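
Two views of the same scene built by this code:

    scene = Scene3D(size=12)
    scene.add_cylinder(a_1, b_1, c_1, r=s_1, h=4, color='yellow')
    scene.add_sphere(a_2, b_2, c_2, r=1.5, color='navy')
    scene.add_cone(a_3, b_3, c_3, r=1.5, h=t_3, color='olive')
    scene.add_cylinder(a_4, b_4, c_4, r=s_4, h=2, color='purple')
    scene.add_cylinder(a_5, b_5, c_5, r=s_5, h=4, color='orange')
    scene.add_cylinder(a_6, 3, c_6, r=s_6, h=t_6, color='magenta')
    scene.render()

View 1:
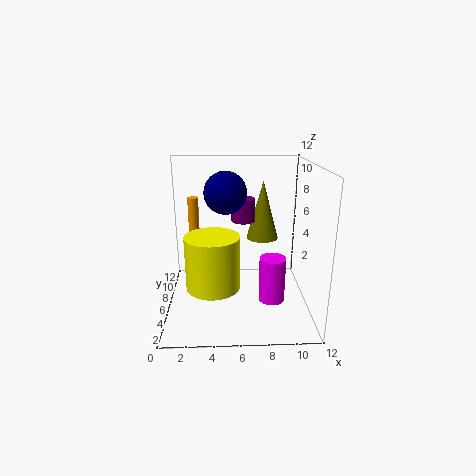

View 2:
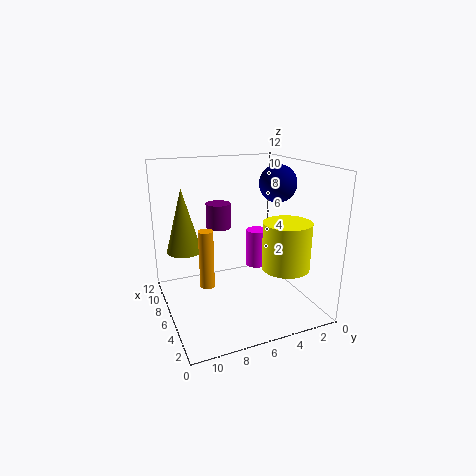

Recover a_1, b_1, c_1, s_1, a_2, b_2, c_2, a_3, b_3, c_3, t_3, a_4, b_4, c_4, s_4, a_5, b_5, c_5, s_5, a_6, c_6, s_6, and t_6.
a_1 = 4; b_1 = 2.5; c_1 = 3.5; s_1 = 2; a_2 = 5; b_2 = 3; c_2 = 10.5; a_3 = 8.5; b_3 = 10; c_3 = 4.5; t_3 = 5.5; a_4 = 6.5; b_4 = 7.5; c_4 = 7; s_4 = 1; a_5 = 2; b_5 = 10; c_5 = 4.5; s_5 = 0.5; a_6 = 8.5; c_6 = 2; s_6 = 1; t_6 = 3.5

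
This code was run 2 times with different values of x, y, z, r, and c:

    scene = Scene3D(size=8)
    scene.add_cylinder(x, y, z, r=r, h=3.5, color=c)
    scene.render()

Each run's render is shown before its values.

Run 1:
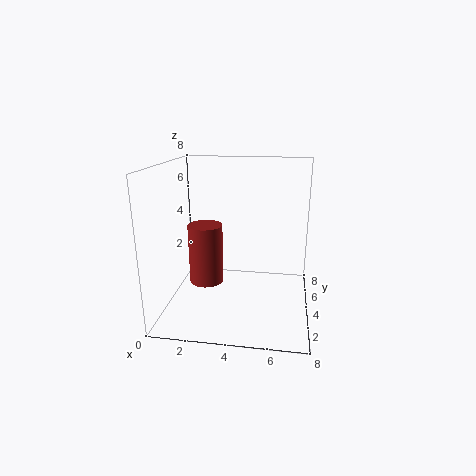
x = 2
y = 4.5
z = 1
r = 1
c = 'brown'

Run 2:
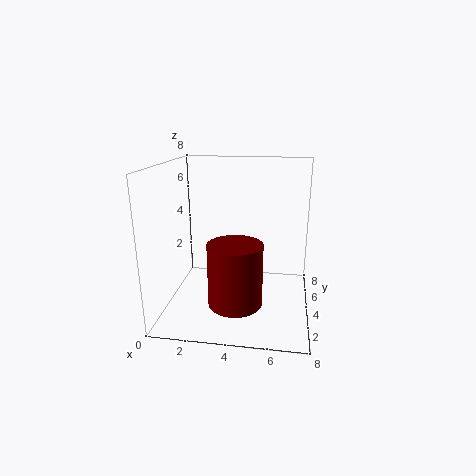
x = 4
y = 3
z = 0.5
r = 1.5
c = 'maroon'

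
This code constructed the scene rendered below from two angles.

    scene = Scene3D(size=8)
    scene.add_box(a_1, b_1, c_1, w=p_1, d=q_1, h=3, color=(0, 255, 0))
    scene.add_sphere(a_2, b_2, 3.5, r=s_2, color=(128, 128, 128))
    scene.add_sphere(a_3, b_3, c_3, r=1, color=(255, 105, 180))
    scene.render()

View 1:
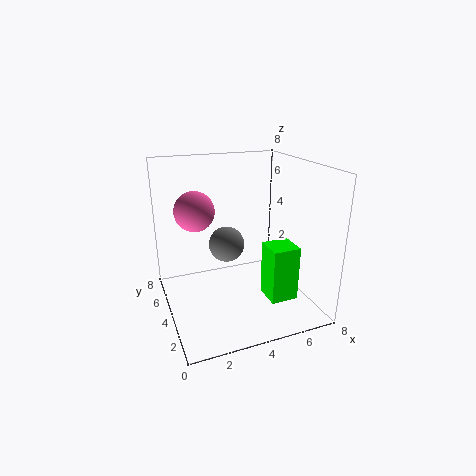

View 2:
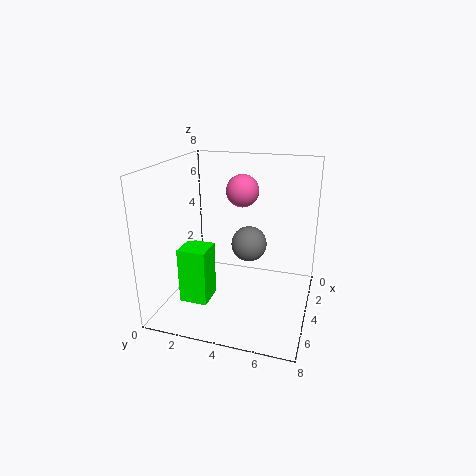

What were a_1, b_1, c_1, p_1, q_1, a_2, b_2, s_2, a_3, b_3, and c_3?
a_1 = 5; b_1 = 1.5; c_1 = 1; p_1 = 1.5; q_1 = 1.5; a_2 = 3.5; b_2 = 4.5; s_2 = 1; a_3 = 1.5; b_3 = 3.5; c_3 = 6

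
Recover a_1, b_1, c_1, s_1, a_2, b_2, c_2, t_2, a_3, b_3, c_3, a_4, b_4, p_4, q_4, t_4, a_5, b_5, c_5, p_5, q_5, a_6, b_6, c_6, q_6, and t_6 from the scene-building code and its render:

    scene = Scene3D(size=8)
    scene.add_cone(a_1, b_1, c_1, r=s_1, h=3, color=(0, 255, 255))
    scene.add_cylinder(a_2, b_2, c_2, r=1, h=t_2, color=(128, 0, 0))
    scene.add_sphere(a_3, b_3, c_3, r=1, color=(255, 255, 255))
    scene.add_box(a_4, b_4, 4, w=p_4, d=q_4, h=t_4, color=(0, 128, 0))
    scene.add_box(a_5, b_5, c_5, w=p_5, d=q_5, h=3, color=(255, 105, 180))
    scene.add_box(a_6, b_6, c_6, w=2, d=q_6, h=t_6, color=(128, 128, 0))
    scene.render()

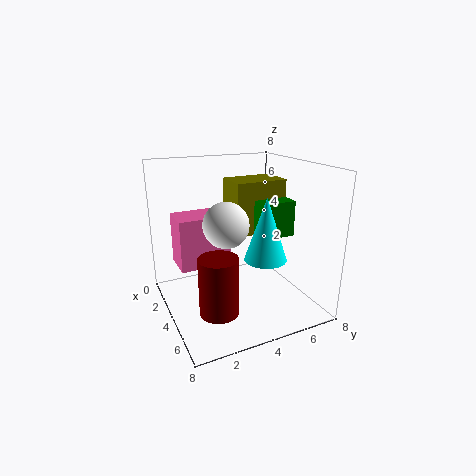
a_1 = 7
b_1 = 4
c_1 = 4
s_1 = 1
a_2 = 6
b_2 = 2
c_2 = 1
t_2 = 3
a_3 = 7
b_3 = 2
c_3 = 6
a_4 = 3
b_4 = 5
p_4 = 2
q_4 = 2
t_4 = 2
a_5 = 1
b_5 = 1
c_5 = 2
p_5 = 2
q_5 = 3
a_6 = 2
b_6 = 4
c_6 = 4
q_6 = 3
t_6 = 3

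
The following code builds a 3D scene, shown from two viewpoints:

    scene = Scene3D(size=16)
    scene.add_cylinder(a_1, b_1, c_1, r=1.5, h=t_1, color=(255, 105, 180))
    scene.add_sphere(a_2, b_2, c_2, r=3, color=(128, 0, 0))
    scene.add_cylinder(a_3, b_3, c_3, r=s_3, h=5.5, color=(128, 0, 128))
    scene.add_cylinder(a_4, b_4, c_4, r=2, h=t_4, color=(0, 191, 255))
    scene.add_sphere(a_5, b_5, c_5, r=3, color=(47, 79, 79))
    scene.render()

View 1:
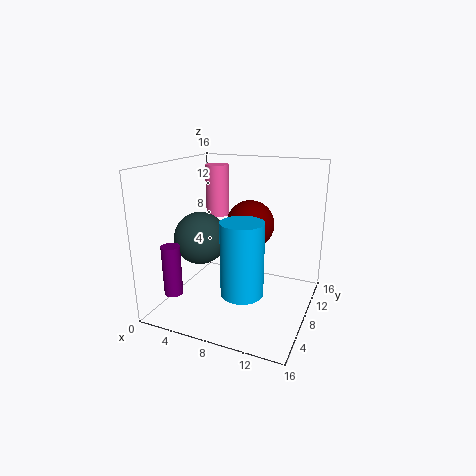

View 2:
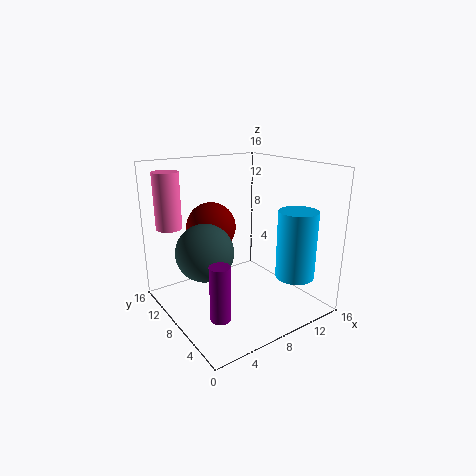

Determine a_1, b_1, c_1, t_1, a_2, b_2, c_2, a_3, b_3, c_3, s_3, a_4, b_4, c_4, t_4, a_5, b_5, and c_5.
a_1 = 2.5; b_1 = 14; c_1 = 8.5; t_1 = 6.5; a_2 = 7.5; b_2 = 13; c_2 = 8; a_3 = 2.5; b_3 = 3; c_3 = 2.5; s_3 = 1; a_4 = 11; b_4 = 2; c_4 = 5; t_4 = 7; a_5 = 3.5; b_5 = 7.5; c_5 = 7.5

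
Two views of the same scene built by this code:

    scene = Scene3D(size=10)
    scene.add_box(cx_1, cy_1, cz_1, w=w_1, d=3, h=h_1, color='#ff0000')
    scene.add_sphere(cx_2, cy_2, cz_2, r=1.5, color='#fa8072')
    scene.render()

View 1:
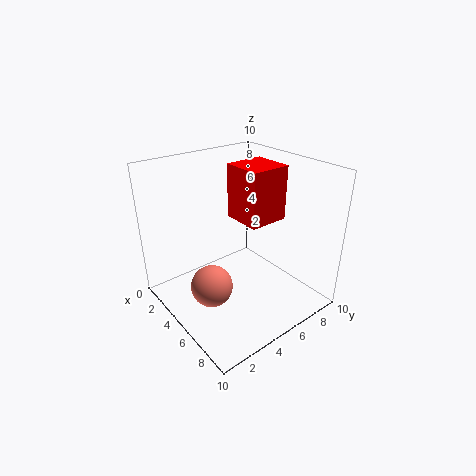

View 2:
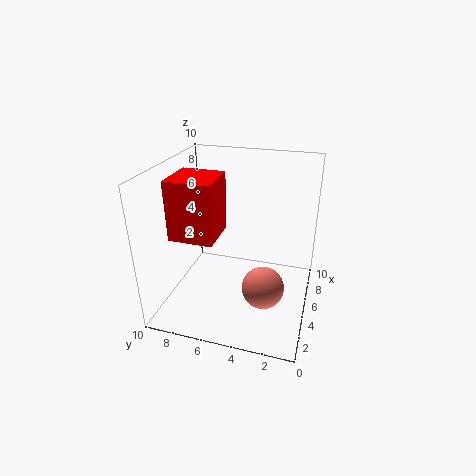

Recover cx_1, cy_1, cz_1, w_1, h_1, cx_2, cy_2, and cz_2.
cx_1 = 2.5, cy_1 = 6, cz_1 = 5.5, w_1 = 3, h_1 = 4, cx_2 = 4.5, cy_2 = 3, cz_2 = 1.5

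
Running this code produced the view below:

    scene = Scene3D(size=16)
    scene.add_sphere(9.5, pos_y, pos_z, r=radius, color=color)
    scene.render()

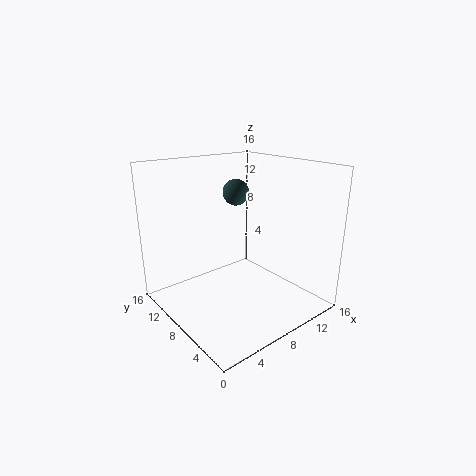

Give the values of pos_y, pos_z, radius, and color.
pos_y = 10.25, pos_z = 12.5, radius = 1.5, color = 'darkslategray'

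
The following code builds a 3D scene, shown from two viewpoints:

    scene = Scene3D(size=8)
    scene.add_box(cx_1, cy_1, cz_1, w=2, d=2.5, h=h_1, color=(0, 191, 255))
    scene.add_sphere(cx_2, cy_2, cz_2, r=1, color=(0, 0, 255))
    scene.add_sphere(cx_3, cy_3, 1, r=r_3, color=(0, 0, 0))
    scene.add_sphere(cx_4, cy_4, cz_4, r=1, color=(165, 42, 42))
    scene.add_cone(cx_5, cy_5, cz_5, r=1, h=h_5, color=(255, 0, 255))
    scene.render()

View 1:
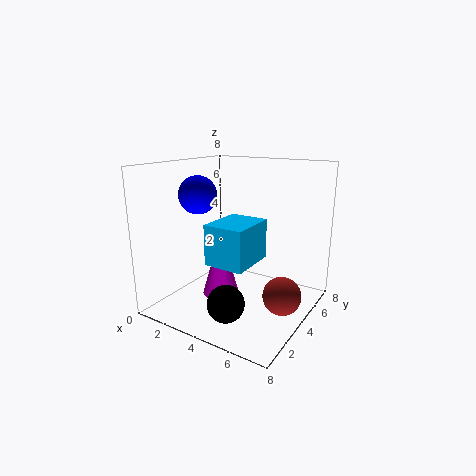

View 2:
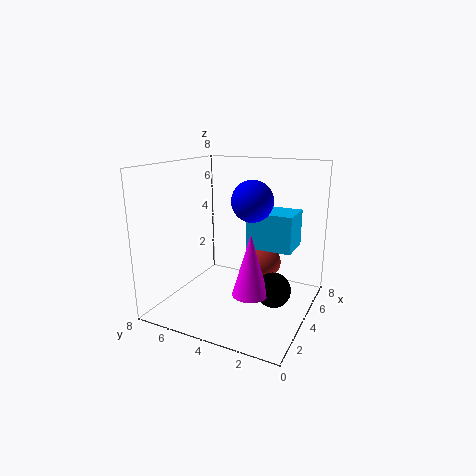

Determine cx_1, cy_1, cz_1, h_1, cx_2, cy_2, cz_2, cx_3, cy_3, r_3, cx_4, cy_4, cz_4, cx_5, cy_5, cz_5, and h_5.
cx_1 = 4
cy_1 = 1
cz_1 = 3.5
h_1 = 2
cx_2 = 2.5
cy_2 = 2.5
cz_2 = 6.5
cx_3 = 4.5
cy_3 = 2
r_3 = 1
cx_4 = 7
cy_4 = 3.5
cz_4 = 1.5
cx_5 = 3.5
cy_5 = 3
cz_5 = 1
h_5 = 3.5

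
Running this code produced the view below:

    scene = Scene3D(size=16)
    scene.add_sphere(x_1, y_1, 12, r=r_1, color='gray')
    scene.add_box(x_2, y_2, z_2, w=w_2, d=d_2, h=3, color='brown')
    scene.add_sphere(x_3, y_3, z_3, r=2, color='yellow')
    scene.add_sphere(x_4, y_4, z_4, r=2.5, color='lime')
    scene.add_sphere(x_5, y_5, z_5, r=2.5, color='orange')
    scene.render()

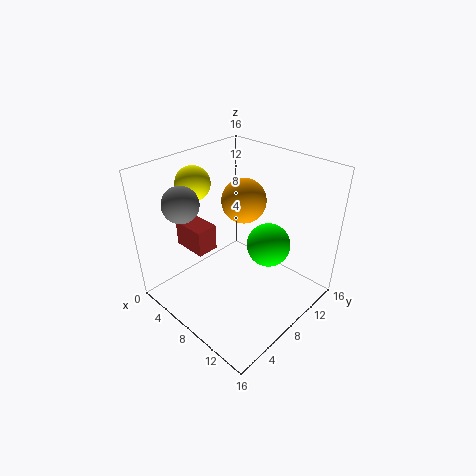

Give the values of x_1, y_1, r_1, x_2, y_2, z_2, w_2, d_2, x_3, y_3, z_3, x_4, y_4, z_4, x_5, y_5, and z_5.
x_1 = 3.5; y_1 = 4; r_1 = 2; x_2 = 1.5; y_2 = 4.5; z_2 = 6; w_2 = 4; d_2 = 2.5; x_3 = 2; y_3 = 7; z_3 = 13; x_4 = 10; y_4 = 11; z_4 = 6.5; x_5 = 7; y_5 = 10; z_5 = 11.5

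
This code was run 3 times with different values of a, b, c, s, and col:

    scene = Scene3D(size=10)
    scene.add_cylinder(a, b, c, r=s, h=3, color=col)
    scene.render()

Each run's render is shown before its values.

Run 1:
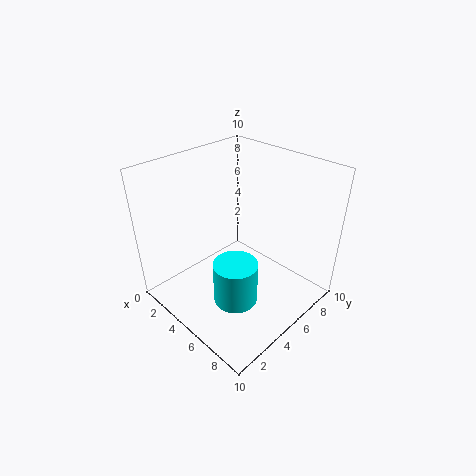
a = 6.25; b = 3.5; c = 1.25; s = 1.5; col = 'cyan'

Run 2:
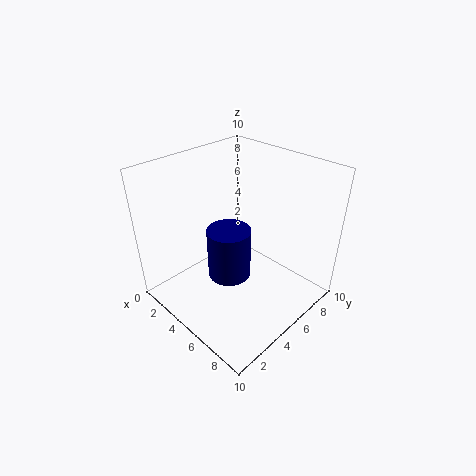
a = 7; b = 2.25; c = 4.75; s = 1.25; col = 'navy'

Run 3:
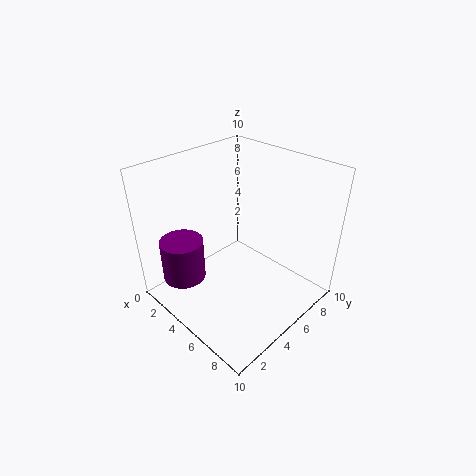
a = 2.5; b = 2; c = 2; s = 1.5; col = 'purple'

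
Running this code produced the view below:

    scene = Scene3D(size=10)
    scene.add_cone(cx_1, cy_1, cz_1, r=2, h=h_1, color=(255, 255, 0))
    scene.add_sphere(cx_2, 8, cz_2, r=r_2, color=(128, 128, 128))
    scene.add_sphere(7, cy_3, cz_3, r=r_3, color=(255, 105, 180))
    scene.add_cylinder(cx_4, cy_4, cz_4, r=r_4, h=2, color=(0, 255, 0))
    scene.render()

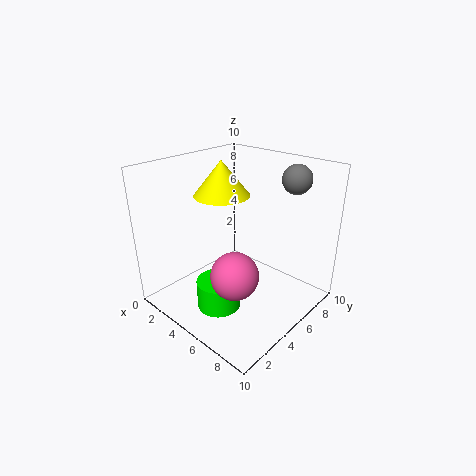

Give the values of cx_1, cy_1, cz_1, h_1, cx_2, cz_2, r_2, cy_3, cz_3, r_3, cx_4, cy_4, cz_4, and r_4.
cx_1 = 3, cy_1 = 5.5, cz_1 = 7.5, h_1 = 2.5, cx_2 = 7.5, cz_2 = 9, r_2 = 1, cy_3 = 2.5, cz_3 = 4, r_3 = 1.5, cx_4 = 5, cy_4 = 3, cz_4 = 0.5, r_4 = 1.5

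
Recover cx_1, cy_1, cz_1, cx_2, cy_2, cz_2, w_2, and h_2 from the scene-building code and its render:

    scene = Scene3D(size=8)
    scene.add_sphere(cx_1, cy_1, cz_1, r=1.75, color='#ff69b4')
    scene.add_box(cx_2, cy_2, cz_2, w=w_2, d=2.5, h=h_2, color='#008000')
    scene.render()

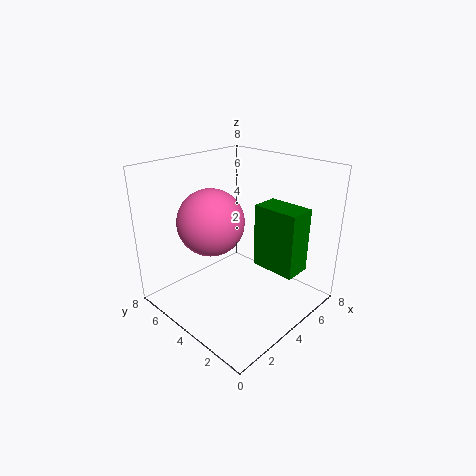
cx_1 = 2.5, cy_1 = 4.5, cz_1 = 5.25, cx_2 = 4.5, cy_2 = 0.75, cz_2 = 2.5, w_2 = 1.5, h_2 = 3.5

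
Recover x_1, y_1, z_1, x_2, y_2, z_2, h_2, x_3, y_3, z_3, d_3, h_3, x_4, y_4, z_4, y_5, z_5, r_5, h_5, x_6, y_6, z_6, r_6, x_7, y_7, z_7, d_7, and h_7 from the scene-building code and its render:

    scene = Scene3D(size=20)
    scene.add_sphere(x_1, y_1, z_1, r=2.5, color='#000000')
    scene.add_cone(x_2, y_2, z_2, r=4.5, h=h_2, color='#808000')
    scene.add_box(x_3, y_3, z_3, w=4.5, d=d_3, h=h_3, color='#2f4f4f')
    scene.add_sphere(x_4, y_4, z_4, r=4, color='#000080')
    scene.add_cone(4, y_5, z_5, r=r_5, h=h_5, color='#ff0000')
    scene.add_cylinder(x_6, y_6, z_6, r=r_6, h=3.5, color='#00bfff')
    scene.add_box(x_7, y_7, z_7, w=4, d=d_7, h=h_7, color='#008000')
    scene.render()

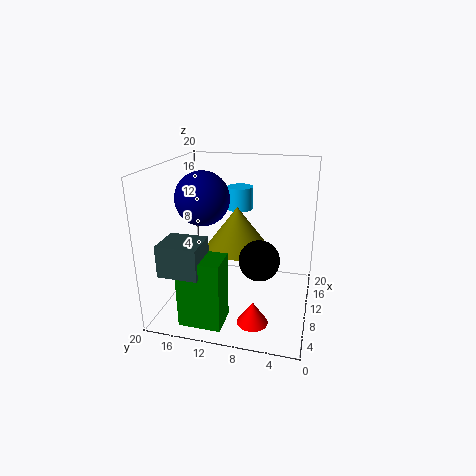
x_1 = 5, y_1 = 6, z_1 = 9.5, x_2 = 11.5, y_2 = 10.5, z_2 = 8, h_2 = 6, x_3 = 0.5, y_3 = 12.5, z_3 = 8, d_3 = 5, h_3 = 4, x_4 = 12.5, y_4 = 16, z_4 = 14.5, y_5 = 6.5, z_5 = 1, r_5 = 2, h_5 = 3, x_6 = 17, y_6 = 11.5, z_6 = 12, r_6 = 2, x_7 = 1, y_7 = 10, z_7 = 1, d_7 = 5.5, h_7 = 9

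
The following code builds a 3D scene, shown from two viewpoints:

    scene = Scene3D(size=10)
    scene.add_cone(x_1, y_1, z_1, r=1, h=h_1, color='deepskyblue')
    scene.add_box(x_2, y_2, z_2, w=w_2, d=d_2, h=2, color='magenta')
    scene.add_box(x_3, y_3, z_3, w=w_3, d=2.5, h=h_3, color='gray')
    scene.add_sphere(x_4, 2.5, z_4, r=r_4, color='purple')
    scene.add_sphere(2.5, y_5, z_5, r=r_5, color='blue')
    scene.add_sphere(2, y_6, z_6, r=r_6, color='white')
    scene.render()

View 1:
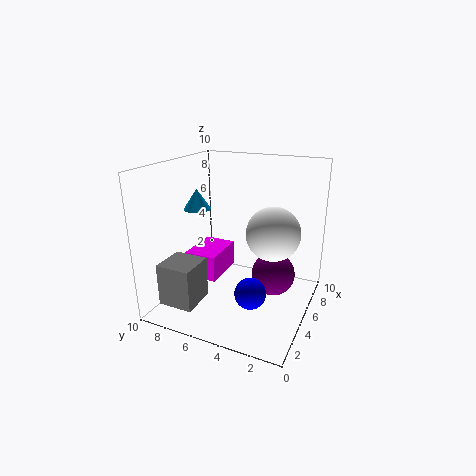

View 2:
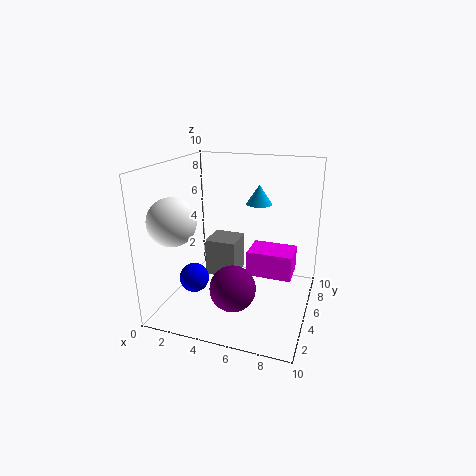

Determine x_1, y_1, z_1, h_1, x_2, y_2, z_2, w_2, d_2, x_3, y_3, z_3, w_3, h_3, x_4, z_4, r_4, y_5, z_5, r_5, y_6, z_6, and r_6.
x_1 = 5.5
y_1 = 8.5
z_1 = 6.5
h_1 = 1.5
x_2 = 5
y_2 = 7
z_2 = 1
w_2 = 3.5
d_2 = 2.5
x_3 = 1.5
y_3 = 7
z_3 = 0.5
w_3 = 2.5
h_3 = 3
x_4 = 5.5
z_4 = 2.5
r_4 = 1.5
y_5 = 3
z_5 = 2.5
r_5 = 1
y_6 = 1.5
z_6 = 7
r_6 = 1.5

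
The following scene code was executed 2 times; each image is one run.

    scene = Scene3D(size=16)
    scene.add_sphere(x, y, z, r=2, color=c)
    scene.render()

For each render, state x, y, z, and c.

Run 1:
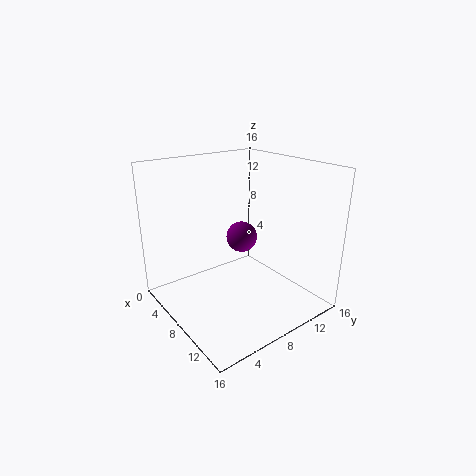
x = 3.5, y = 12, z = 5.5, c = 'purple'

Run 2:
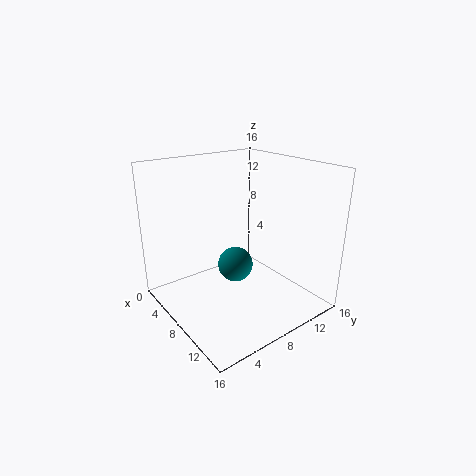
x = 7.5, y = 8, z = 4.5, c = 'teal'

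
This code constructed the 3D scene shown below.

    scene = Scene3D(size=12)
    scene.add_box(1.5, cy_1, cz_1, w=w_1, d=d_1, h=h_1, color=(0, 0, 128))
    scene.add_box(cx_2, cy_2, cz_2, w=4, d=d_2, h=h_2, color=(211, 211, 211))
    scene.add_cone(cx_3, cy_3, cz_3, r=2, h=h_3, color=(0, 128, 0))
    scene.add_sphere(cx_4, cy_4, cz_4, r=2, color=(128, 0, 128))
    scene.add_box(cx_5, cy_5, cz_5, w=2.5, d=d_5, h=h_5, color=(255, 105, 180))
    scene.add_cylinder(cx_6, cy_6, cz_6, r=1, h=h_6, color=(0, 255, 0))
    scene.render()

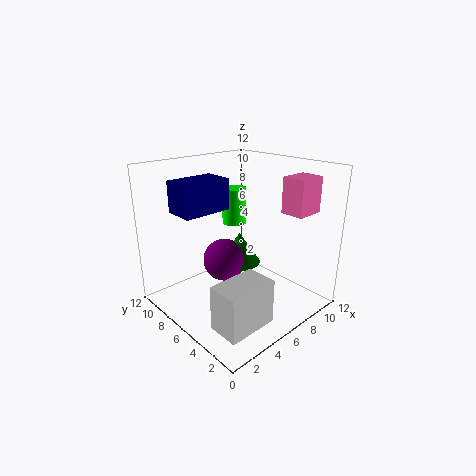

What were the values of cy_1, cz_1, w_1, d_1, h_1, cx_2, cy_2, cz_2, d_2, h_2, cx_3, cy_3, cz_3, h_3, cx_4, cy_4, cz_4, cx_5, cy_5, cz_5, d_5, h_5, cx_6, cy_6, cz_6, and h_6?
cy_1 = 6.5, cz_1 = 8.5, w_1 = 4, d_1 = 2.5, h_1 = 2.5, cx_2 = 1, cy_2 = 1, cz_2 = 1, d_2 = 2.5, h_2 = 3.5, cx_3 = 8.5, cy_3 = 8.5, cz_3 = 2, h_3 = 3, cx_4 = 7, cy_4 = 9, cz_4 = 2.5, cx_5 = 9, cy_5 = 2, cz_5 = 8, d_5 = 2, h_5 = 3, cx_6 = 6.5, cy_6 = 7, cz_6 = 7, h_6 = 3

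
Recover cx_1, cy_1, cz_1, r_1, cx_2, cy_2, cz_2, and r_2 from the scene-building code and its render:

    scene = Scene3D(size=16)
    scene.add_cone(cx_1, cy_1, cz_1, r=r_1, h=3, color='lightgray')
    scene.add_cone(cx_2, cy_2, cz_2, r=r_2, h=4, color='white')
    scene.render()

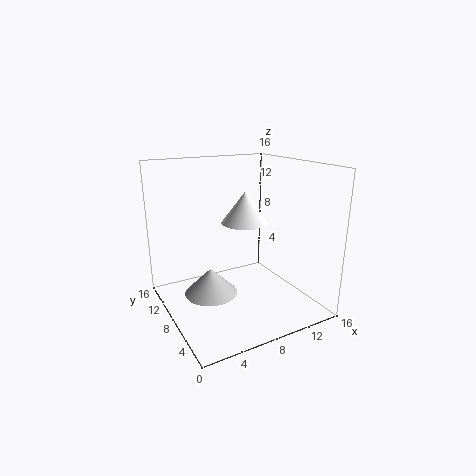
cx_1 = 5; cy_1 = 9; cz_1 = 1.5; r_1 = 3; cx_2 = 11.5; cy_2 = 12.5; cz_2 = 8; r_2 = 3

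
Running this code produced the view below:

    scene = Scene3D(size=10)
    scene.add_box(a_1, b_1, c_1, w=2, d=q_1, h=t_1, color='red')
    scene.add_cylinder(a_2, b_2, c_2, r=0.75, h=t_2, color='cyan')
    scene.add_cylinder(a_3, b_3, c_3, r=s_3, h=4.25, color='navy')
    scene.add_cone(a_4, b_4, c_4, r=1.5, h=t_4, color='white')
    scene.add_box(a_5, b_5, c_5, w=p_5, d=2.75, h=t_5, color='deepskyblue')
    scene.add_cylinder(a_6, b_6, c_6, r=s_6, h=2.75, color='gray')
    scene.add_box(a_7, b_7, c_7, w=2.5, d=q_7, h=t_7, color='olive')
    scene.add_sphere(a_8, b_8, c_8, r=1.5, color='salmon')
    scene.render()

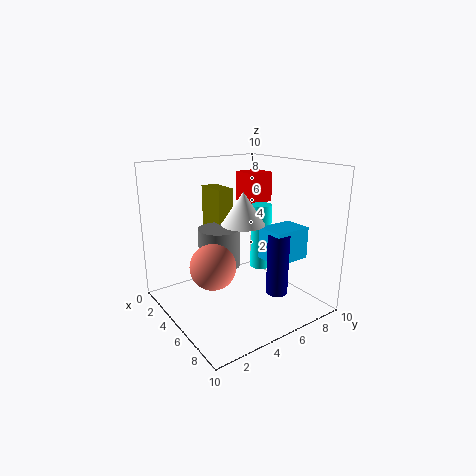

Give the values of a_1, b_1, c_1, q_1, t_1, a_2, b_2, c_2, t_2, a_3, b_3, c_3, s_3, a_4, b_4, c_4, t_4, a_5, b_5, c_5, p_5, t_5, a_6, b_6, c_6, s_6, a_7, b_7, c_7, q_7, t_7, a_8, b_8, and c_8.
a_1 = 1.5; b_1 = 7.25; c_1 = 6.75; q_1 = 2; t_1 = 2.25; a_2 = 4.75; b_2 = 7.25; c_2 = 2.25; t_2 = 4.75; a_3 = 7.25; b_3 = 6.75; c_3 = 1.25; s_3 = 0.75; a_4 = 5.25; b_4 = 5.25; c_4 = 6; t_4 = 2.25; a_5 = 5.75; b_5 = 6.25; c_5 = 3.5; p_5 = 2; t_5 = 2.25; a_6 = 3.75; b_6 = 4.25; c_6 = 2.75; s_6 = 1.5; a_7 = 0.5; b_7 = 4.75; c_7 = 3.75; q_7 = 1.25; t_7 = 4.25; a_8 = 5.75; b_8 = 2.5; c_8 = 3.75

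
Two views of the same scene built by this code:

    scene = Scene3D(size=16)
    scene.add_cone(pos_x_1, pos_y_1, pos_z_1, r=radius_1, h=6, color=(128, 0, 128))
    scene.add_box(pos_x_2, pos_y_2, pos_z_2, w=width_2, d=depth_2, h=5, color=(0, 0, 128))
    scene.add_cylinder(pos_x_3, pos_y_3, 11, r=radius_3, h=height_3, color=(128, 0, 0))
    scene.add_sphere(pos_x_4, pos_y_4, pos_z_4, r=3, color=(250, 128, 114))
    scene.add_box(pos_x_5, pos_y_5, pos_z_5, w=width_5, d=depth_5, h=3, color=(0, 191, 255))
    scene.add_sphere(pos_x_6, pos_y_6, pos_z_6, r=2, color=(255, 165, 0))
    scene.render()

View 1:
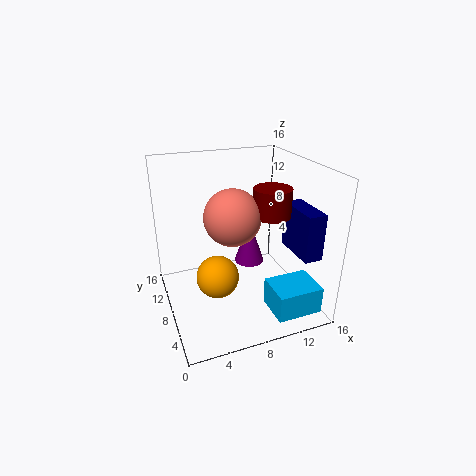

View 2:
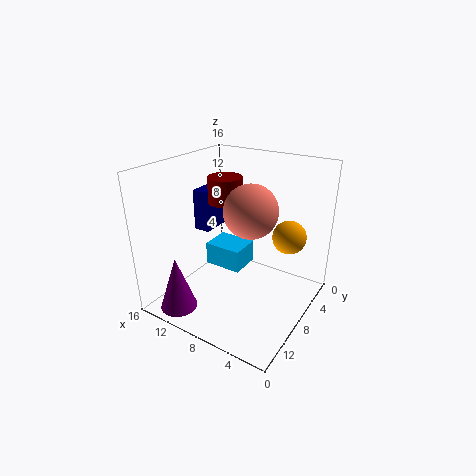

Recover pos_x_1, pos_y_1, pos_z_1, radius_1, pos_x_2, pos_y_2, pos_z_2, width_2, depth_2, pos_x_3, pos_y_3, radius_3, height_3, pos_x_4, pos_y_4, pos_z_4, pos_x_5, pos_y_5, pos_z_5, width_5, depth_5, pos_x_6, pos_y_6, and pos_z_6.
pos_x_1 = 12, pos_y_1 = 14, pos_z_1 = 1, radius_1 = 2, pos_x_2 = 13, pos_y_2 = 2, pos_z_2 = 7, width_2 = 2, depth_2 = 5, pos_x_3 = 11, pos_y_3 = 6, radius_3 = 2, height_3 = 3, pos_x_4 = 7, pos_y_4 = 7, pos_z_4 = 11, pos_x_5 = 10, pos_y_5 = 1, pos_z_5 = 1, width_5 = 5, depth_5 = 4, pos_x_6 = 4, pos_y_6 = 3, pos_z_6 = 7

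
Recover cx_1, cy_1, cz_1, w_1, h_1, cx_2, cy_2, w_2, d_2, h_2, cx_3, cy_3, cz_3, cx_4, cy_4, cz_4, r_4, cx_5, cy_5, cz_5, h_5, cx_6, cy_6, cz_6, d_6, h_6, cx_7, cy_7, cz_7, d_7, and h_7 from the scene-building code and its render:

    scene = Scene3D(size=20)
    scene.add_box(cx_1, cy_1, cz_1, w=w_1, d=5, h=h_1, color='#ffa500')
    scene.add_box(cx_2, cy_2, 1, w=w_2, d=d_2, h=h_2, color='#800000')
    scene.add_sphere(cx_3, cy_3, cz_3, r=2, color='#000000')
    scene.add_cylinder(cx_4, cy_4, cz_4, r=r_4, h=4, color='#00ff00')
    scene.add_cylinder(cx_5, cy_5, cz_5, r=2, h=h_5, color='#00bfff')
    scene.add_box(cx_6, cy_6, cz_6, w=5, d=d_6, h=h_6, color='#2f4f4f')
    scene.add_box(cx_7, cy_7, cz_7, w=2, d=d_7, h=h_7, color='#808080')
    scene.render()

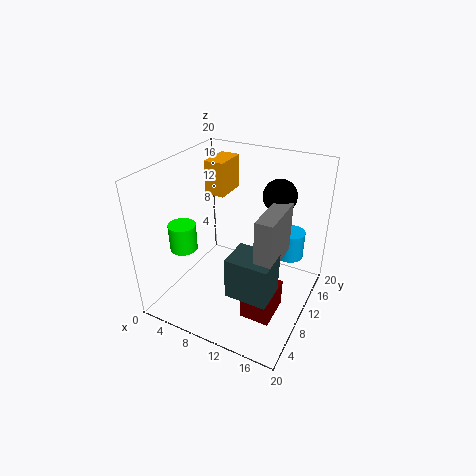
cx_1 = 3, cy_1 = 13, cz_1 = 14, w_1 = 3, h_1 = 5, cx_2 = 13, cy_2 = 5, w_2 = 4, d_2 = 5, h_2 = 4, cx_3 = 16, cy_3 = 9, cz_3 = 18, cx_4 = 2, cy_4 = 8, cz_4 = 7, r_4 = 2, cx_5 = 16, cy_5 = 15, cz_5 = 6, h_5 = 4, cx_6 = 13, cy_6 = 1, cz_6 = 8, d_6 = 4, h_6 = 5, cx_7 = 16, cy_7 = 2, cz_7 = 12, d_7 = 6, h_7 = 6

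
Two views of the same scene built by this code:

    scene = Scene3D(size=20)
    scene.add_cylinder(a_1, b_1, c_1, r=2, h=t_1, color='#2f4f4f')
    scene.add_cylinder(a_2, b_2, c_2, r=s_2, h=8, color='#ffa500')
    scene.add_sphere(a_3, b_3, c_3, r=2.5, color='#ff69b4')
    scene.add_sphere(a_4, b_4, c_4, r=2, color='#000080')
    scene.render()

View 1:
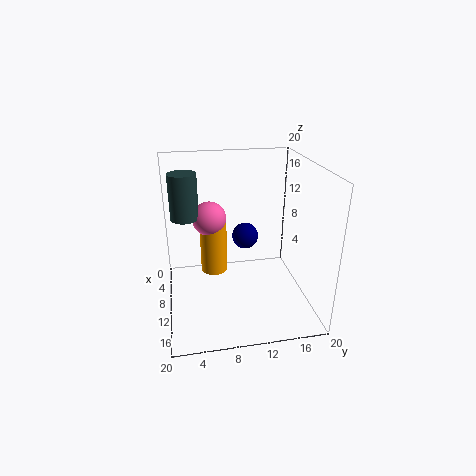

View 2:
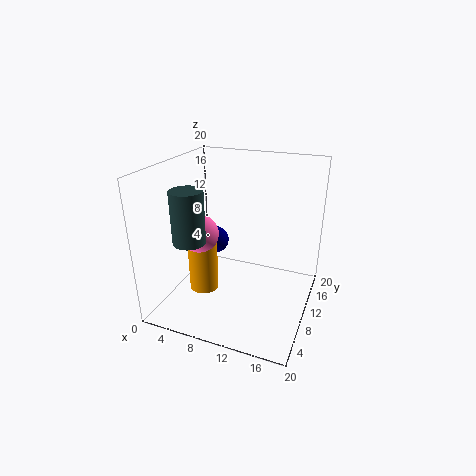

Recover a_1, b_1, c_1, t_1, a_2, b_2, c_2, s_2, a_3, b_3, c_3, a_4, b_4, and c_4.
a_1 = 6.5; b_1 = 3; c_1 = 12; t_1 = 6.5; a_2 = 6; b_2 = 7; c_2 = 3; s_2 = 2; a_3 = 6; b_3 = 6.5; c_3 = 11.5; a_4 = 5.5; b_4 = 12; c_4 = 8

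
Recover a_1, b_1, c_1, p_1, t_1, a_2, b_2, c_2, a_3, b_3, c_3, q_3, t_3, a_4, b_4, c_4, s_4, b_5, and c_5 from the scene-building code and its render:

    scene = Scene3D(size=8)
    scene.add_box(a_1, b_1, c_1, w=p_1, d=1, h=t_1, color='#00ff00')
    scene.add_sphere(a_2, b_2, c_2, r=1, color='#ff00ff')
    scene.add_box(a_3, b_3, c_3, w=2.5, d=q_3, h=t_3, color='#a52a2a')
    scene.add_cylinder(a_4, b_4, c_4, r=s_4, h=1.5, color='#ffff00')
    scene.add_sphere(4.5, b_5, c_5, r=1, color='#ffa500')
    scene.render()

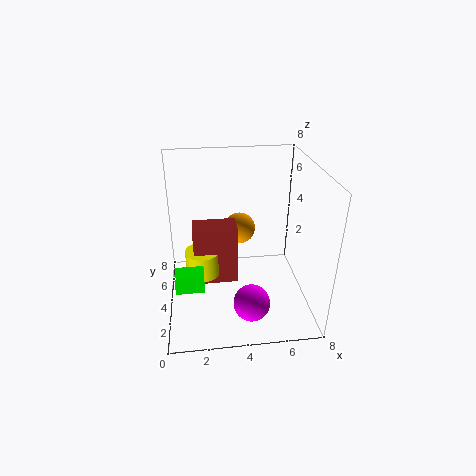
a_1 = 0.5, b_1 = 2, c_1 = 2, p_1 = 1.5, t_1 = 1, a_2 = 4.5, b_2 = 2, c_2 = 1, a_3 = 1.5, b_3 = 4, c_3 = 1, q_3 = 1.5, t_3 = 3.5, a_4 = 2, b_4 = 4.5, c_4 = 1.5, s_4 = 1, b_5 = 7, c_5 = 3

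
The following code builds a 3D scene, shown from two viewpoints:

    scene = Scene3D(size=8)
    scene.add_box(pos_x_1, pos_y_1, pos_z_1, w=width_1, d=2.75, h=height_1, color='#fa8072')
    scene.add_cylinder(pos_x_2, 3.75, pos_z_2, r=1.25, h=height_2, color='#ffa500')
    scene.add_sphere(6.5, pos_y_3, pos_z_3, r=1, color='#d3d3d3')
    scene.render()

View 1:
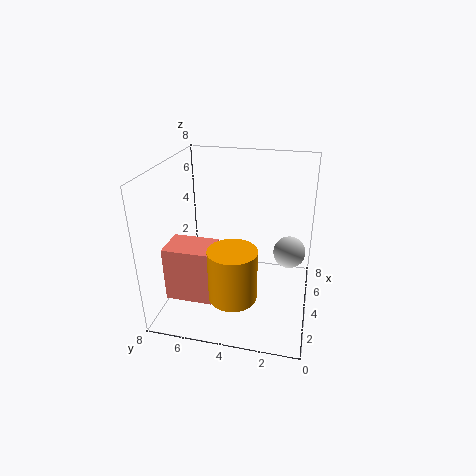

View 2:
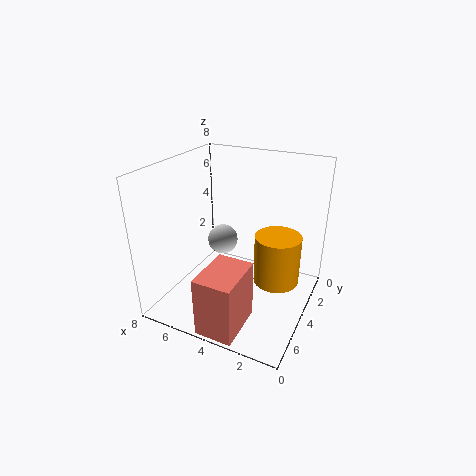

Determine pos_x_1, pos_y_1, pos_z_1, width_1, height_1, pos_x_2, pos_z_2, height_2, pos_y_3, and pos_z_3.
pos_x_1 = 2.5, pos_y_1 = 5.25, pos_z_1 = 0.25, width_1 = 2, height_1 = 3.25, pos_x_2 = 1.75, pos_z_2 = 1.75, height_2 = 2.75, pos_y_3 = 1.25, pos_z_3 = 2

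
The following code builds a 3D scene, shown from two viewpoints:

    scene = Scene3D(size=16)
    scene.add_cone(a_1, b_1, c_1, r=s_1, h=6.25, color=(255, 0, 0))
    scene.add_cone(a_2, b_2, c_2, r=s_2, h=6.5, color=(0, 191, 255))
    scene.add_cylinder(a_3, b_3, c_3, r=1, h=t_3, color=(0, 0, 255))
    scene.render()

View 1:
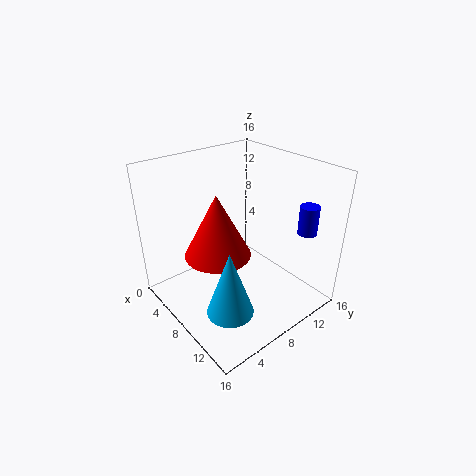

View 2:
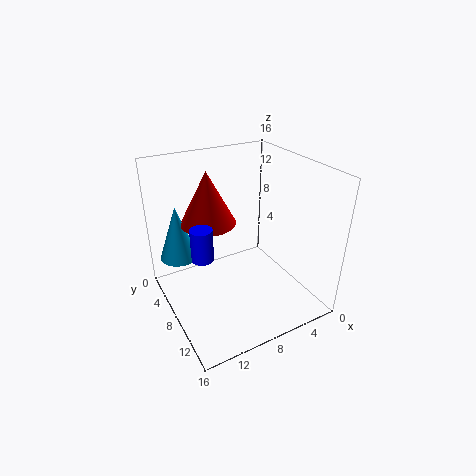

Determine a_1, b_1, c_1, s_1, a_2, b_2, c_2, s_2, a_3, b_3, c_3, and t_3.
a_1 = 9.75, b_1 = 4, c_1 = 8.5, s_1 = 3.25, a_2 = 13.25, b_2 = 2.75, c_2 = 4.25, s_2 = 2.25, a_3 = 14, b_3 = 12.25, c_3 = 9.75, t_3 = 3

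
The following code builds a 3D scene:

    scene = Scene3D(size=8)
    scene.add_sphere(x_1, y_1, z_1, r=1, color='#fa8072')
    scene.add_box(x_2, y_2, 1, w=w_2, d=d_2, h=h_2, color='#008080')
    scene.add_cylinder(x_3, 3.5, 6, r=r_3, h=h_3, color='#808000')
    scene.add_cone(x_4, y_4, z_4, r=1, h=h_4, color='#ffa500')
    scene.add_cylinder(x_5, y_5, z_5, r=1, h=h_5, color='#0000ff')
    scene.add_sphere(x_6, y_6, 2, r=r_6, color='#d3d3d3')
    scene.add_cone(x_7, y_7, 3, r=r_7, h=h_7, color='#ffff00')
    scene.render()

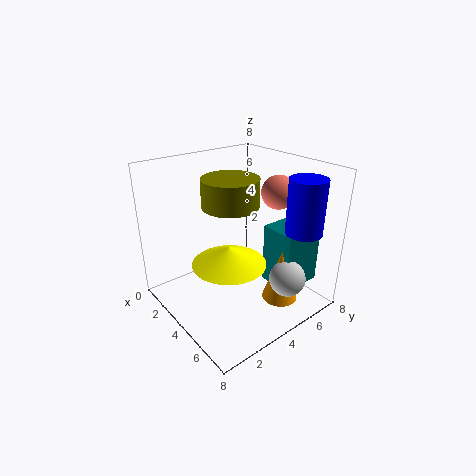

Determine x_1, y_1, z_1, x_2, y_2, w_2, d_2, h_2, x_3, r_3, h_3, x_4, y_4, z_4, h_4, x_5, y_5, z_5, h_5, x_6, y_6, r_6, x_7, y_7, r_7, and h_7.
x_1 = 4
y_1 = 7
z_1 = 6
x_2 = 4.5
y_2 = 5.5
w_2 = 2
d_2 = 2.5
h_2 = 3.5
x_3 = 4
r_3 = 1.5
h_3 = 1.5
x_4 = 6
y_4 = 5.5
z_4 = 0.5
h_4 = 3
x_5 = 6.5
y_5 = 6.5
z_5 = 4.5
h_5 = 3
x_6 = 6.5
y_6 = 5.5
r_6 = 1
x_7 = 4.5
y_7 = 3
r_7 = 2
h_7 = 1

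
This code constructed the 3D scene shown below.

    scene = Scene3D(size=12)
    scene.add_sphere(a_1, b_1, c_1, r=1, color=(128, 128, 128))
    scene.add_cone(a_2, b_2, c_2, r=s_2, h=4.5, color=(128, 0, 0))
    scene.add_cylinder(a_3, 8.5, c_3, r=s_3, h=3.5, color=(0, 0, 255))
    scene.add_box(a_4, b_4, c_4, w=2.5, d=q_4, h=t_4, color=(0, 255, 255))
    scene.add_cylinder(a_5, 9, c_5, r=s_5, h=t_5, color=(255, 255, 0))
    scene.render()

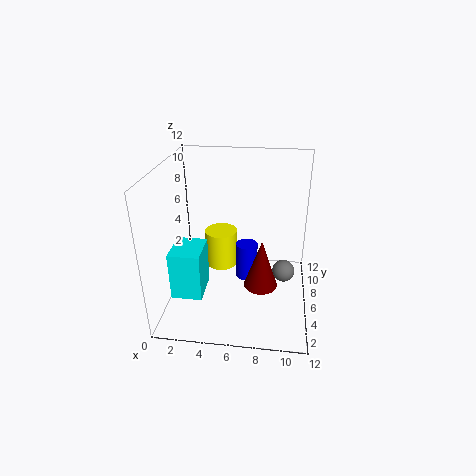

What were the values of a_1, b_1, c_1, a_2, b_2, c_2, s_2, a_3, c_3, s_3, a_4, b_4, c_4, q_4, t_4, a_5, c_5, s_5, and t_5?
a_1 = 10, b_1 = 7.5, c_1 = 2, a_2 = 8, b_2 = 6.5, c_2 = 1, s_2 = 1.5, a_3 = 6.5, c_3 = 0.5, s_3 = 1, a_4 = 1, b_4 = 2.5, c_4 = 2, q_4 = 3, t_4 = 4, a_5 = 4, c_5 = 1.5, s_5 = 1.5, t_5 = 3.5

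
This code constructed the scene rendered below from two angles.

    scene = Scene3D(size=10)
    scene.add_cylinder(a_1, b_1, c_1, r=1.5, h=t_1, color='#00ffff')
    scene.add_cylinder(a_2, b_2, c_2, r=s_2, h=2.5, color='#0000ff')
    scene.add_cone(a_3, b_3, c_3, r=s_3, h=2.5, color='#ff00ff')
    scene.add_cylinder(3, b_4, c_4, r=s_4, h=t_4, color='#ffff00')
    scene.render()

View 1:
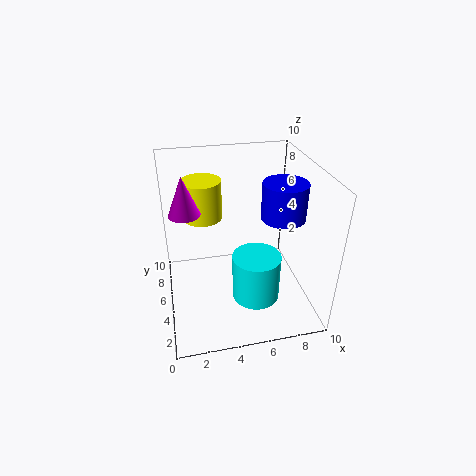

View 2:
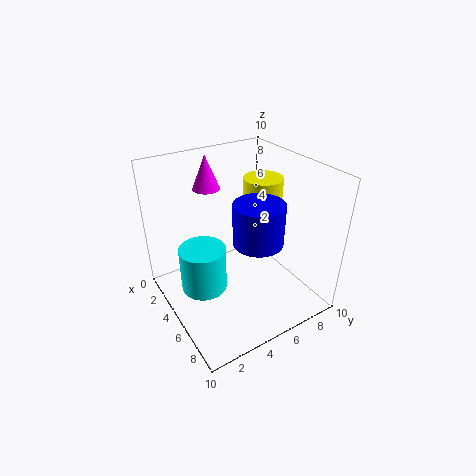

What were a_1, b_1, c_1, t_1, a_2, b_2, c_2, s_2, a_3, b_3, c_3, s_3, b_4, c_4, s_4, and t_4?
a_1 = 5.5, b_1 = 2, c_1 = 2.5, t_1 = 3, a_2 = 8, b_2 = 4.5, c_2 = 6.5, s_2 = 1.5, a_3 = 1.5, b_3 = 4.5, c_3 = 7.5, s_3 = 1, b_4 = 8.5, c_4 = 5, s_4 = 1.5, t_4 = 3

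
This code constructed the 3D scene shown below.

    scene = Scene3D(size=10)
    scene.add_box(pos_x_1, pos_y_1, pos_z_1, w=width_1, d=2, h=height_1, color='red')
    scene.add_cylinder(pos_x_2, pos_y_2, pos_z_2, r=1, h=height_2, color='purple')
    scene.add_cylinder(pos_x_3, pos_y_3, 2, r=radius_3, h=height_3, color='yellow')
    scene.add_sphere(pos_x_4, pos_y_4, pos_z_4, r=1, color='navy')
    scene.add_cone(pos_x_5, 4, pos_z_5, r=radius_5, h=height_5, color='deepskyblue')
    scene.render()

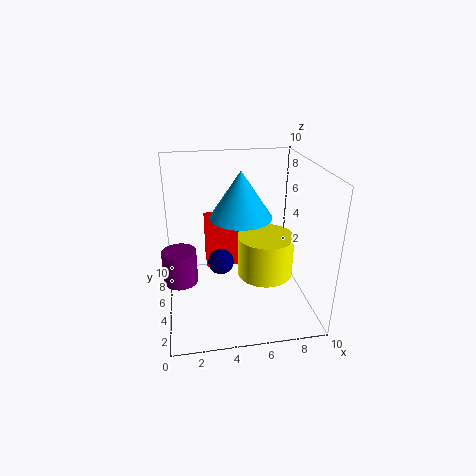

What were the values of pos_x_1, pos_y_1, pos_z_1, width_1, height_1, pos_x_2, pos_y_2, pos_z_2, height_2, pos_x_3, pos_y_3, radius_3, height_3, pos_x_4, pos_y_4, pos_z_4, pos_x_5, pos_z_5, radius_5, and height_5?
pos_x_1 = 3
pos_y_1 = 8
pos_z_1 = 1
width_1 = 3
height_1 = 4
pos_x_2 = 1
pos_y_2 = 2
pos_z_2 = 4
height_2 = 2
pos_x_3 = 7
pos_y_3 = 5
radius_3 = 2
height_3 = 3
pos_x_4 = 4
pos_y_4 = 7
pos_z_4 = 2
pos_x_5 = 5
pos_z_5 = 7
radius_5 = 2
height_5 = 3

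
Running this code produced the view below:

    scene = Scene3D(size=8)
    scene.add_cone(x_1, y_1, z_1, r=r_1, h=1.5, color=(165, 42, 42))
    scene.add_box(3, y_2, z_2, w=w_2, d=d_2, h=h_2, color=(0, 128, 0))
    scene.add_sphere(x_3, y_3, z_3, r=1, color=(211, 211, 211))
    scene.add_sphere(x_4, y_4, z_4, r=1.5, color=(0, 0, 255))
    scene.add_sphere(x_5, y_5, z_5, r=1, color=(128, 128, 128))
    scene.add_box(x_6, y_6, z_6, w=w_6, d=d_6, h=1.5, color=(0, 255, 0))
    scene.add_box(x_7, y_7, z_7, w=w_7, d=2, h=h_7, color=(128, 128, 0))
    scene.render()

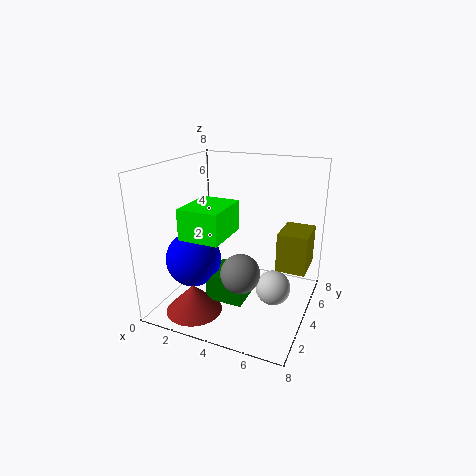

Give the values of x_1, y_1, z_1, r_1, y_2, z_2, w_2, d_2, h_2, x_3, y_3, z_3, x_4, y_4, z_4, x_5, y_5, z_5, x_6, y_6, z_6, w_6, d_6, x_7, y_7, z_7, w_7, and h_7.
x_1 = 2.5, y_1 = 1.5, z_1 = 0.5, r_1 = 1.5, y_2 = 2, z_2 = 1, w_2 = 2, d_2 = 2, h_2 = 1.5, x_3 = 6, y_3 = 4.5, z_3 = 1, x_4 = 2, y_4 = 2.5, z_4 = 3, x_5 = 5, y_5 = 2, z_5 = 3, x_6 = 2.5, y_6 = 0.5, z_6 = 5, w_6 = 2, d_6 = 2.5, x_7 = 6.5, y_7 = 3, z_7 = 3, w_7 = 1.5, h_7 = 2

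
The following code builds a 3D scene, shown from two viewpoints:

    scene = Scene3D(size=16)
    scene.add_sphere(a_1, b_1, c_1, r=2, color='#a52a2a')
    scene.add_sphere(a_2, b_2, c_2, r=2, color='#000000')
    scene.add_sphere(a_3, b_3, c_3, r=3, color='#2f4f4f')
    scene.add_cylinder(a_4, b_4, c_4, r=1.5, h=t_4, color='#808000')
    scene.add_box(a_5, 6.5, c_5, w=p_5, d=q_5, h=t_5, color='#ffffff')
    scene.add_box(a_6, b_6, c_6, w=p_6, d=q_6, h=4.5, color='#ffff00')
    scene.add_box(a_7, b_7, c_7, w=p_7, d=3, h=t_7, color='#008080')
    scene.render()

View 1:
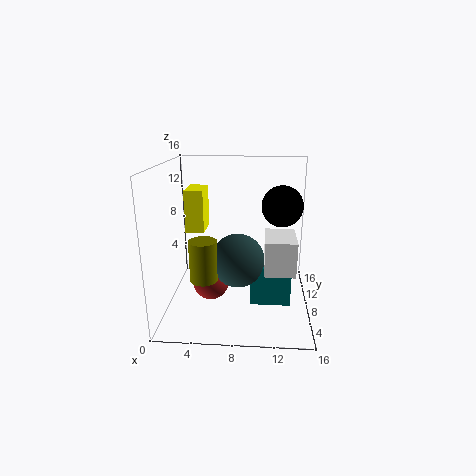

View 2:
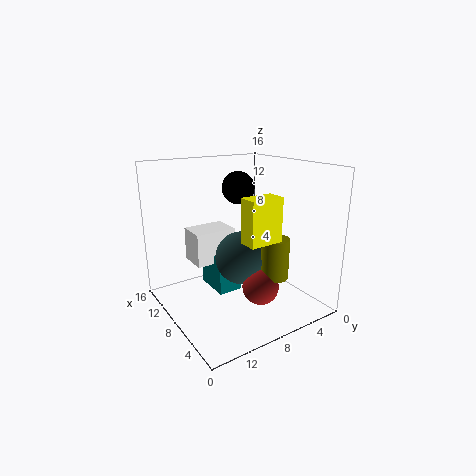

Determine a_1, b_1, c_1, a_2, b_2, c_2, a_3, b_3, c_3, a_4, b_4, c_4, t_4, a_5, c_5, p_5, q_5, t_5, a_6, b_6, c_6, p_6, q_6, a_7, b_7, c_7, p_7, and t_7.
a_1 = 5
b_1 = 7
c_1 = 3
a_2 = 12.5
b_2 = 5
c_2 = 12.5
a_3 = 8
b_3 = 7.5
c_3 = 5.5
a_4 = 4.5
b_4 = 5.5
c_4 = 4
t_4 = 4.5
a_5 = 11
c_5 = 4
p_5 = 3.5
q_5 = 5
t_5 = 4
a_6 = 2.5
b_6 = 6.5
c_6 = 9
p_6 = 2
q_6 = 3.5
a_7 = 9.5
b_7 = 6.5
c_7 = 0.5
p_7 = 4.5
t_7 = 4.5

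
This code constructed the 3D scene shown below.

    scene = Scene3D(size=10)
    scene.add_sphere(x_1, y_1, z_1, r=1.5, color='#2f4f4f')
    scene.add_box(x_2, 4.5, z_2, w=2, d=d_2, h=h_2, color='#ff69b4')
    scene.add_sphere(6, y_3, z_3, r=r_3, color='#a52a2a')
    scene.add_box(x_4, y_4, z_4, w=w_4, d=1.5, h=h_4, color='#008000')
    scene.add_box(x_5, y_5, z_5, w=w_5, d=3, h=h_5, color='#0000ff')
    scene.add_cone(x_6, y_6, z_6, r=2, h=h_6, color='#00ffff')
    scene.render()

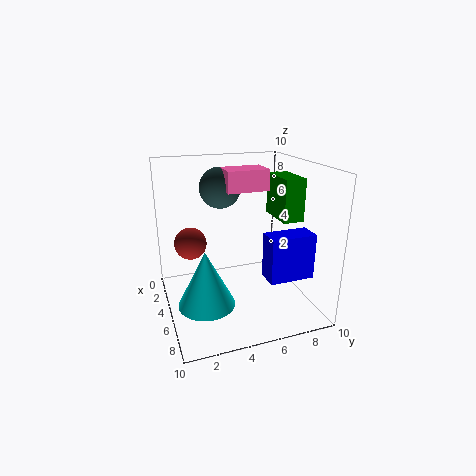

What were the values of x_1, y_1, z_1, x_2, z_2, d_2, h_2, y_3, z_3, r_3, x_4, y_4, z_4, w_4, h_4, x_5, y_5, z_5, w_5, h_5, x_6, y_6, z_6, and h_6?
x_1 = 2.5, y_1 = 4.5, z_1 = 8, x_2 = 2.5, z_2 = 8, d_2 = 3, h_2 = 1.5, y_3 = 1.5, z_3 = 5.5, r_3 = 1, x_4 = 3, y_4 = 8, z_4 = 6, w_4 = 3, h_4 = 3, x_5 = 7, y_5 = 6, z_5 = 3, w_5 = 1.5, h_5 = 3, x_6 = 5.5, y_6 = 2.5, z_6 = 0.5, h_6 = 4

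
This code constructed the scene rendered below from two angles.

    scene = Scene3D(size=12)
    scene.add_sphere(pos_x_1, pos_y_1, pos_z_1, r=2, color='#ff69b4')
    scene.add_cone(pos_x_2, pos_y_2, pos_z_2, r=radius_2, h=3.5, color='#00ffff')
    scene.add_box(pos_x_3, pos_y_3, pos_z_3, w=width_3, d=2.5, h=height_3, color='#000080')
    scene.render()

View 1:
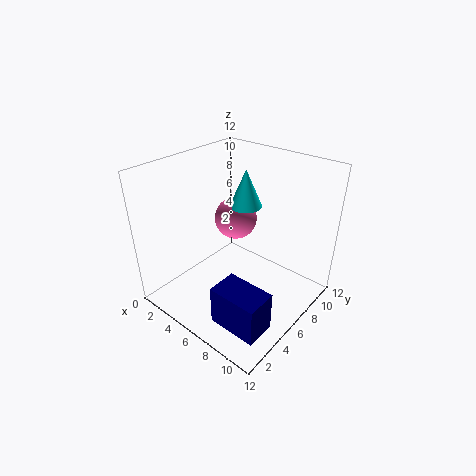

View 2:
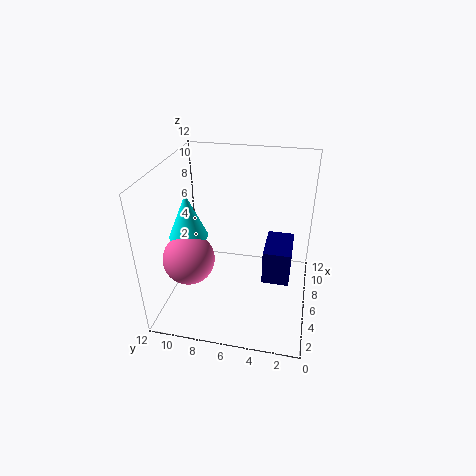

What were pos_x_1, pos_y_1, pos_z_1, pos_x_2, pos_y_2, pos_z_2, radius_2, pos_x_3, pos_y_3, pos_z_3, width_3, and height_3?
pos_x_1 = 3; pos_y_1 = 9.25; pos_z_1 = 5.5; pos_x_2 = 4; pos_y_2 = 9.5; pos_z_2 = 7; radius_2 = 1.5; pos_x_3 = 7; pos_y_3 = 1.5; pos_z_3 = 0.75; width_3 = 4; height_3 = 3.25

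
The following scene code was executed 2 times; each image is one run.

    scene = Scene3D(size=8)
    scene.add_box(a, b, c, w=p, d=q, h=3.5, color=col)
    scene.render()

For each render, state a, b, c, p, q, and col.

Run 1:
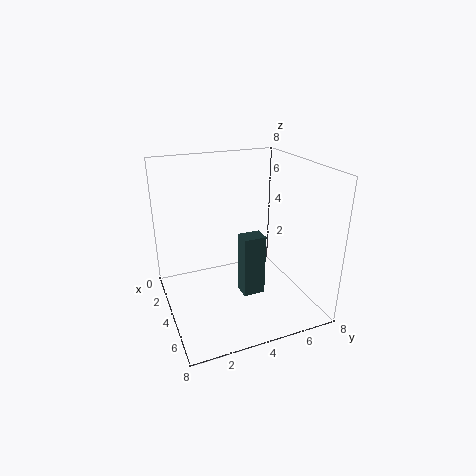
a = 4
b = 4
c = 0.75
p = 1
q = 1.25
col = 'darkslategray'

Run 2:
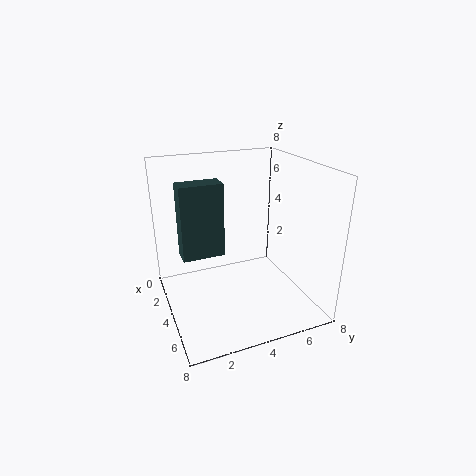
a = 5
b = 0.5
c = 4.25
p = 1
q = 2
col = 'darkslategray'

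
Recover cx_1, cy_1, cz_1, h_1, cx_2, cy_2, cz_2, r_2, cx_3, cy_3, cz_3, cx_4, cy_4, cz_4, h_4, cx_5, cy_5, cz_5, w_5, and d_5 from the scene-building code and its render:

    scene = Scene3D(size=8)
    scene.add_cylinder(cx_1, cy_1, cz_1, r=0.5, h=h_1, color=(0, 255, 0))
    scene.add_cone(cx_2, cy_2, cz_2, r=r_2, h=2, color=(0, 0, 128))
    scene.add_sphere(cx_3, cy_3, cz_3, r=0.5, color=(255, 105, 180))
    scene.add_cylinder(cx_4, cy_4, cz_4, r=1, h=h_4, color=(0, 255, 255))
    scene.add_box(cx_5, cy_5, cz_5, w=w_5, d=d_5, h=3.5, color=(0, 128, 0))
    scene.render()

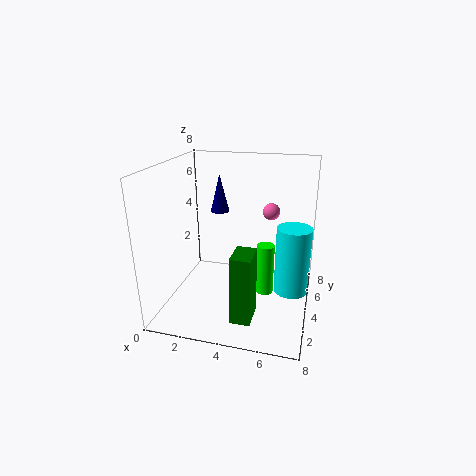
cx_1 = 5.5
cy_1 = 4.5
cz_1 = 0.5
h_1 = 3
cx_2 = 3
cy_2 = 4
cz_2 = 5.5
r_2 = 0.5
cx_3 = 5.5
cy_3 = 6
cz_3 = 5
cx_4 = 7
cy_4 = 5
cz_4 = 0.5
h_4 = 4
cx_5 = 4.5
cy_5 = 0.5
cz_5 = 1
w_5 = 1
d_5 = 1.5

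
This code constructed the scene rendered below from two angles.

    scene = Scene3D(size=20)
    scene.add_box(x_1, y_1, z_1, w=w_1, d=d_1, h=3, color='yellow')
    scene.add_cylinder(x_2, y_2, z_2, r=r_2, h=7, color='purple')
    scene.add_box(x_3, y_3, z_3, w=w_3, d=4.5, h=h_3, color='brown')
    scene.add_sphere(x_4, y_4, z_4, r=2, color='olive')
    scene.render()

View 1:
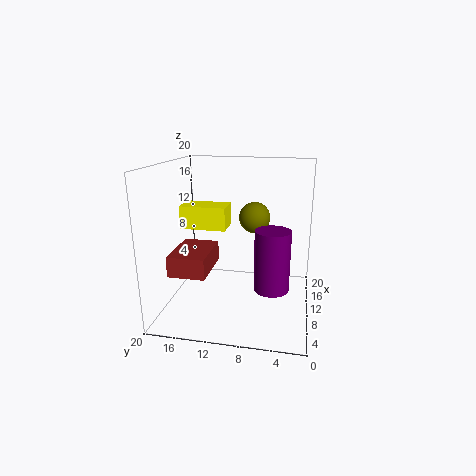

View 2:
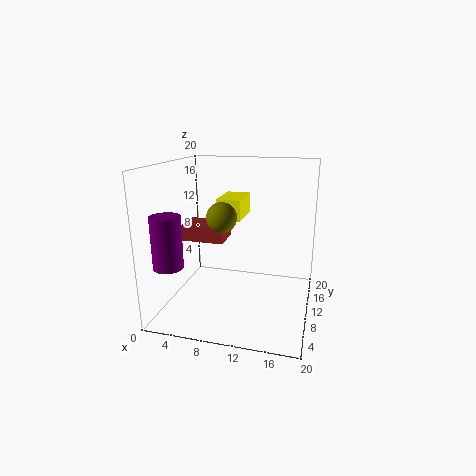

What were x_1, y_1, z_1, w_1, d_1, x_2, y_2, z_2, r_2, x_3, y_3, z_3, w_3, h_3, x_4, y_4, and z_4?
x_1 = 6.5
y_1 = 11
z_1 = 12
w_1 = 3.5
d_1 = 6
x_2 = 2
y_2 = 4.5
z_2 = 7
r_2 = 2
x_3 = 0.5
y_3 = 12
z_3 = 8
w_3 = 6.5
h_3 = 2.5
x_4 = 8.5
y_4 = 7.5
z_4 = 13.5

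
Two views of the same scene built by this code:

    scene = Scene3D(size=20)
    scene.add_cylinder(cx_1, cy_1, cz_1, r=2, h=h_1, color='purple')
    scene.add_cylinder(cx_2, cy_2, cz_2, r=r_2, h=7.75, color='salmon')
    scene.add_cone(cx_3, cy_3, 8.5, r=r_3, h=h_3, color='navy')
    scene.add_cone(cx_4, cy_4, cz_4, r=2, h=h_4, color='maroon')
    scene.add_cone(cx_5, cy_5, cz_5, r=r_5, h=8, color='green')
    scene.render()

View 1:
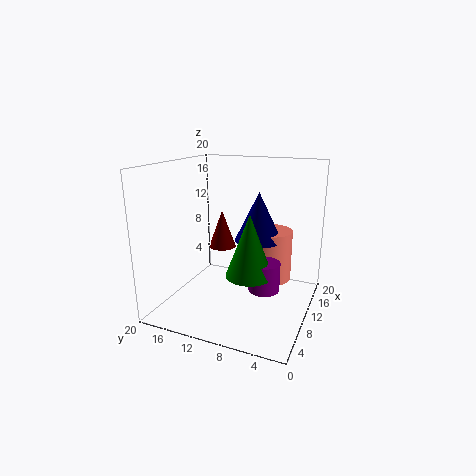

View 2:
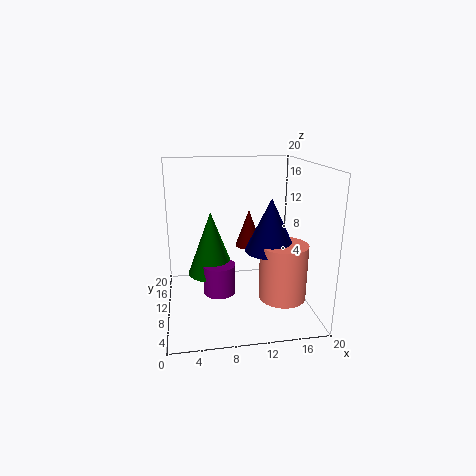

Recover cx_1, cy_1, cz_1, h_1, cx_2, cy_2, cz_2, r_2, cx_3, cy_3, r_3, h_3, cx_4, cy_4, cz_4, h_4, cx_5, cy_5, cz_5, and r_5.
cx_1 = 6.75, cy_1 = 5, cz_1 = 4.75, h_1 = 3.75, cx_2 = 15.75, cy_2 = 7, cz_2 = 2, r_2 = 3.25, cx_3 = 14.25, cy_3 = 8.5, r_3 = 3.5, h_3 = 7.25, cx_4 = 12.25, cy_4 = 13.5, cz_4 = 7.5, h_4 = 5.5, cx_5 = 6, cy_5 = 6.75, cz_5 = 6.75, r_5 = 3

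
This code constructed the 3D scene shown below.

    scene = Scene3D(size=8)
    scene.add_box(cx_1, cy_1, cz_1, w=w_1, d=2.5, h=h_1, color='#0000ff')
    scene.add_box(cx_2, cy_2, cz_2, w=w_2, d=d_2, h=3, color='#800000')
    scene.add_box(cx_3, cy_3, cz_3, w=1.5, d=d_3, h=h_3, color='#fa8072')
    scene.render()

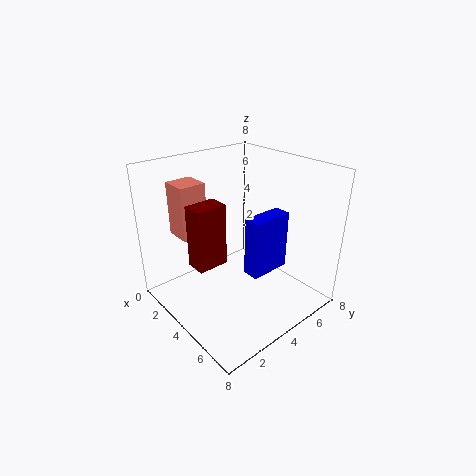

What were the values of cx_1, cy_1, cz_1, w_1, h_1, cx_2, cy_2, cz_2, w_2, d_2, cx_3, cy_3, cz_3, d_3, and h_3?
cx_1 = 4; cy_1 = 4.5; cz_1 = 1.5; w_1 = 1; h_1 = 3.5; cx_2 = 4.5; cy_2 = 0.5; cz_2 = 4; w_2 = 1; d_2 = 1.5; cx_3 = 1; cy_3 = 1.5; cz_3 = 4; d_3 = 1.5; h_3 = 3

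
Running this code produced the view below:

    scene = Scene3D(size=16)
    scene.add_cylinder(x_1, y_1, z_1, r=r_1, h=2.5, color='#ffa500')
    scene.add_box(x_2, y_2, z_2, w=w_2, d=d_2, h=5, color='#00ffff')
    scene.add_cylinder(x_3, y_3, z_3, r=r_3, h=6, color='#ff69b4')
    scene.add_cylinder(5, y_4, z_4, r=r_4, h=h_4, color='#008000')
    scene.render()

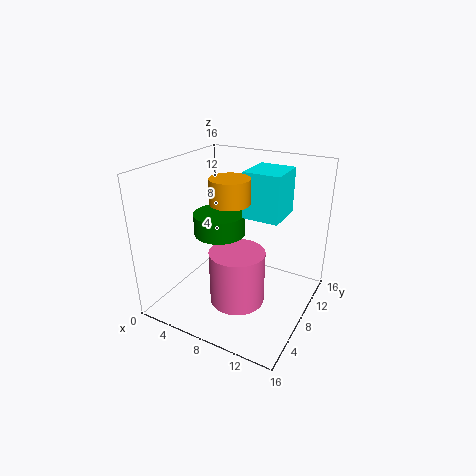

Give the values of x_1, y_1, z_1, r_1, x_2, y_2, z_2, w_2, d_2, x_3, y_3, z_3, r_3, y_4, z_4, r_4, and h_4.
x_1 = 8.5
y_1 = 5.5
z_1 = 13
r_1 = 2
x_2 = 8.5
y_2 = 8
z_2 = 10.5
w_2 = 4
d_2 = 4.5
x_3 = 9
y_3 = 6
z_3 = 1.5
r_3 = 3
y_4 = 9
z_4 = 7.5
r_4 = 3
h_4 = 2.5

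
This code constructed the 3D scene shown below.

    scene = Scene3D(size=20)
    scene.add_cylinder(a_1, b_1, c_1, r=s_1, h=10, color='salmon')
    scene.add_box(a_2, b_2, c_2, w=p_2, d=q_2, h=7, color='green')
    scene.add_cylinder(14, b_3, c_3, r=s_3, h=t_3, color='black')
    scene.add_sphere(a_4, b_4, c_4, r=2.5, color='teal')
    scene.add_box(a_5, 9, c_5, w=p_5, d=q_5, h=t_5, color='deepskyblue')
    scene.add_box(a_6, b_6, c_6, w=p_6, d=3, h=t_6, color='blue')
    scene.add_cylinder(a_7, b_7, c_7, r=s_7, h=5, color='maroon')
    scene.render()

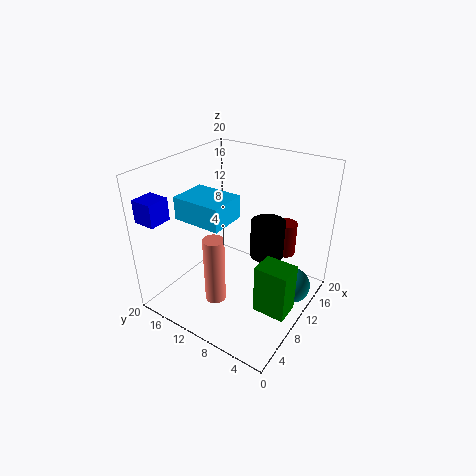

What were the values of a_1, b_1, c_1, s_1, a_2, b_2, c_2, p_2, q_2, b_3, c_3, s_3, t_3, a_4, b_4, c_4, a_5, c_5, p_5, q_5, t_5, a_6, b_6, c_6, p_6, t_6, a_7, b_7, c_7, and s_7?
a_1 = 7
b_1 = 12
c_1 = 0.5
s_1 = 1.5
a_2 = 7
b_2 = 1
c_2 = 1.5
p_2 = 3.5
q_2 = 4.5
b_3 = 7.5
c_3 = 6
s_3 = 2.5
t_3 = 5.5
a_4 = 13
b_4 = 2.5
c_4 = 3
a_5 = 4
c_5 = 14
p_5 = 5
q_5 = 6.5
t_5 = 3
a_6 = 0.5
b_6 = 16
c_6 = 14
p_6 = 3
t_6 = 3
a_7 = 16
b_7 = 5.5
c_7 = 6
s_7 = 1.5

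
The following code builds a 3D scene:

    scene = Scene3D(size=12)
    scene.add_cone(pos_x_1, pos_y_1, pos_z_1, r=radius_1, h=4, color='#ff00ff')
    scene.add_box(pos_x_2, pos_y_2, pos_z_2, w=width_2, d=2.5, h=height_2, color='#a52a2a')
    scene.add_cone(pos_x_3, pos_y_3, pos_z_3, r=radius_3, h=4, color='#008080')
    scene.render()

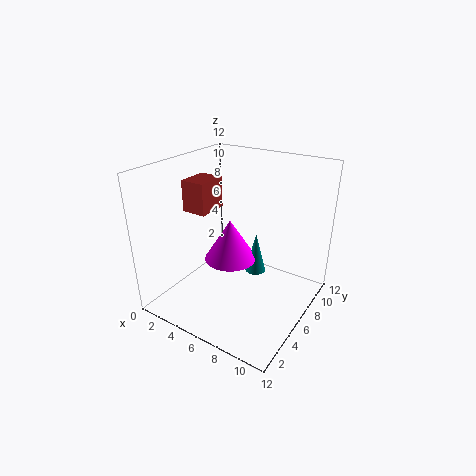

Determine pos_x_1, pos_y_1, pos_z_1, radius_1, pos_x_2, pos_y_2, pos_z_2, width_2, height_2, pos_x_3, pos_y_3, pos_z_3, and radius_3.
pos_x_1 = 3.5
pos_y_1 = 8.5
pos_z_1 = 2
radius_1 = 2.5
pos_x_2 = 2.5
pos_y_2 = 3.5
pos_z_2 = 8.5
width_2 = 2
height_2 = 2.5
pos_x_3 = 5.5
pos_y_3 = 10
pos_z_3 = 0.5
radius_3 = 1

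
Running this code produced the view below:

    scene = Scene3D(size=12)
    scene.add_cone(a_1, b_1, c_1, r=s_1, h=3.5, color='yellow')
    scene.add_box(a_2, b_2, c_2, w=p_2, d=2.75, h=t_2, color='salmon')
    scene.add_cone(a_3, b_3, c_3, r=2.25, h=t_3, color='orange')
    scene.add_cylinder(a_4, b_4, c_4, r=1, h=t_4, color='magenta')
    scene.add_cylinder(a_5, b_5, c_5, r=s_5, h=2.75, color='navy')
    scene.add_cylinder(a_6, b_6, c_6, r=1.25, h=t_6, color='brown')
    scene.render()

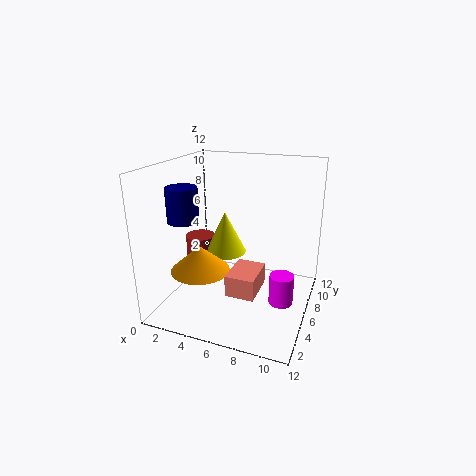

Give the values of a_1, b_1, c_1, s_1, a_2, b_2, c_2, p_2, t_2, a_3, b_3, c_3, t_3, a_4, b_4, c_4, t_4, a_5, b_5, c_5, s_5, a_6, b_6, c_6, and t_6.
a_1 = 4.75, b_1 = 6.25, c_1 = 4.5, s_1 = 1.75, a_2 = 7.25, b_2 = 0.25, c_2 = 4.25, p_2 = 2, t_2 = 1.5, a_3 = 4.25, b_3 = 2.5, c_3 = 4.5, t_3 = 2, a_4 = 10, b_4 = 5.5, c_4 = 1, t_4 = 2.5, a_5 = 2.25, b_5 = 3.75, c_5 = 7.75, s_5 = 1.25, a_6 = 2.5, b_6 = 6, c_6 = 3.25, t_6 = 2.5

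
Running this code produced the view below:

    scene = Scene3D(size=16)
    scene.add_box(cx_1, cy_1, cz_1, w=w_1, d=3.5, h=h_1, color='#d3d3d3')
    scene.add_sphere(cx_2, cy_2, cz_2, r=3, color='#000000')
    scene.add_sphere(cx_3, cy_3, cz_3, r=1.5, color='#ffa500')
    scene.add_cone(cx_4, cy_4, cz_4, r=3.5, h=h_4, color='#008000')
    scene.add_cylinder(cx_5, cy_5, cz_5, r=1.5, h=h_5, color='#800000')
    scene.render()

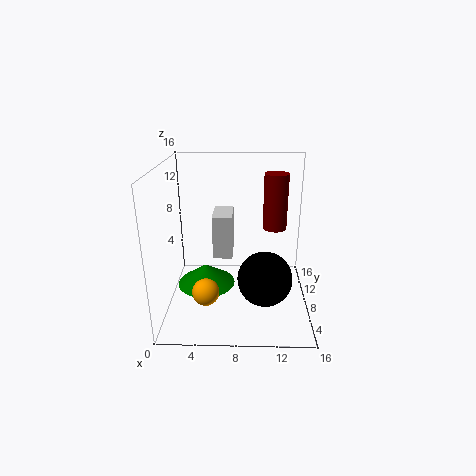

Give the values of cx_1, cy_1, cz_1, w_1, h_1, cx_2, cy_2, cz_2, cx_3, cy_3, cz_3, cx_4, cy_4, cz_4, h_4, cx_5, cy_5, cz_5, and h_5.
cx_1 = 5.5
cy_1 = 5
cz_1 = 7
w_1 = 2
h_1 = 4.5
cx_2 = 11
cy_2 = 6
cz_2 = 4
cx_3 = 4.5
cy_3 = 5.5
cz_3 = 2.5
cx_4 = 4
cy_4 = 10
cz_4 = 1
h_4 = 2.5
cx_5 = 12.5
cy_5 = 13.5
cz_5 = 7
h_5 = 7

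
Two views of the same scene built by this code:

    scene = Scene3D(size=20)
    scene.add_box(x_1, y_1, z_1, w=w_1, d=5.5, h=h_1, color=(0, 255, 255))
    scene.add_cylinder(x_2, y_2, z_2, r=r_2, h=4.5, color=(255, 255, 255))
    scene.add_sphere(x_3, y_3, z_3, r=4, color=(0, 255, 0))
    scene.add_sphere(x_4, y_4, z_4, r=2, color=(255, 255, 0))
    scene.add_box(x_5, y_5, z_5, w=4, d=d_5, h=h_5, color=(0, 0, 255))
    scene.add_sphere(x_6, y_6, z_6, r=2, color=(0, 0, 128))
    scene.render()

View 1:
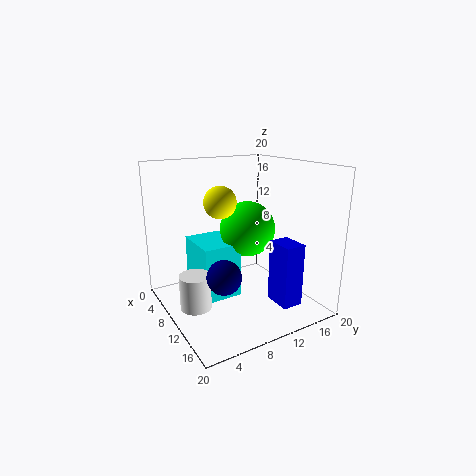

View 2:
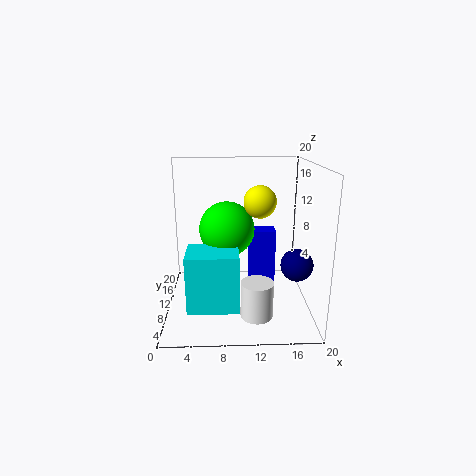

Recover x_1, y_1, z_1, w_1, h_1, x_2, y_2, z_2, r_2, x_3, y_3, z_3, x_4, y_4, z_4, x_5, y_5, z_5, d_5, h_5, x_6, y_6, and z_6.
x_1 = 3; y_1 = 5; z_1 = 1; w_1 = 7; h_1 = 8; x_2 = 12; y_2 = 2.5; z_2 = 2.5; r_2 = 2; x_3 = 8.5; y_3 = 12.5; z_3 = 10.5; x_4 = 12.5; y_4 = 6; z_4 = 16; x_5 = 12; y_5 = 14; z_5 = 0.5; d_5 = 3; h_5 = 9; x_6 = 17; y_6 = 4; z_6 = 8.5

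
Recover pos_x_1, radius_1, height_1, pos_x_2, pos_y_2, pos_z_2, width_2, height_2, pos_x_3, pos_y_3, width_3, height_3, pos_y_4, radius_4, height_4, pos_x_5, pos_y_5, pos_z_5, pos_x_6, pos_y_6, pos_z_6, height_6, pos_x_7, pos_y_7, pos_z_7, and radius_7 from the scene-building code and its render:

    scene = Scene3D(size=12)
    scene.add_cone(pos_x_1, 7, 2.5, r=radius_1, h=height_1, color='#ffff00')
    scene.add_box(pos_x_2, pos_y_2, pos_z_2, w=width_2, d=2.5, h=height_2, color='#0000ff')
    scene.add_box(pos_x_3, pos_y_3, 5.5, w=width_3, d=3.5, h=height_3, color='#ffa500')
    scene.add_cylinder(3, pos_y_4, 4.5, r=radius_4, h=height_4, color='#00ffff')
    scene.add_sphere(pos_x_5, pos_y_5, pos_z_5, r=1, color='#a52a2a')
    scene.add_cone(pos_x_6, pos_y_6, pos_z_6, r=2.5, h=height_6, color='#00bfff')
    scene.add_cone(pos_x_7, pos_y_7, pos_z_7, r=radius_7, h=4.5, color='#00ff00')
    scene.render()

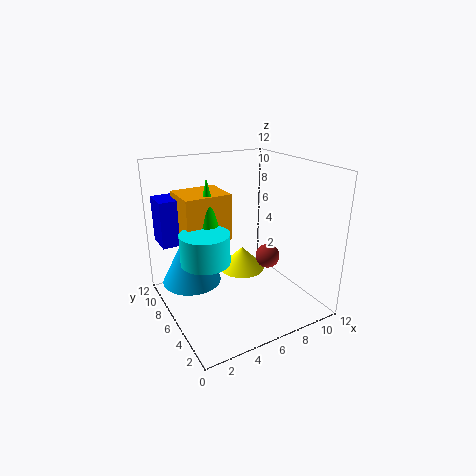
pos_x_1 = 7; radius_1 = 2; height_1 = 2; pos_x_2 = 0.5; pos_y_2 = 9; pos_z_2 = 5; width_2 = 2.5; height_2 = 4; pos_x_3 = 2; pos_y_3 = 7; width_3 = 4; height_3 = 4; pos_y_4 = 6; radius_4 = 2; height_4 = 2.5; pos_x_5 = 8; pos_y_5 = 4.5; pos_z_5 = 4.5; pos_x_6 = 2.5; pos_y_6 = 8; pos_z_6 = 2; height_6 = 5; pos_x_7 = 4; pos_y_7 = 7.5; pos_z_7 = 6.5; radius_7 = 1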